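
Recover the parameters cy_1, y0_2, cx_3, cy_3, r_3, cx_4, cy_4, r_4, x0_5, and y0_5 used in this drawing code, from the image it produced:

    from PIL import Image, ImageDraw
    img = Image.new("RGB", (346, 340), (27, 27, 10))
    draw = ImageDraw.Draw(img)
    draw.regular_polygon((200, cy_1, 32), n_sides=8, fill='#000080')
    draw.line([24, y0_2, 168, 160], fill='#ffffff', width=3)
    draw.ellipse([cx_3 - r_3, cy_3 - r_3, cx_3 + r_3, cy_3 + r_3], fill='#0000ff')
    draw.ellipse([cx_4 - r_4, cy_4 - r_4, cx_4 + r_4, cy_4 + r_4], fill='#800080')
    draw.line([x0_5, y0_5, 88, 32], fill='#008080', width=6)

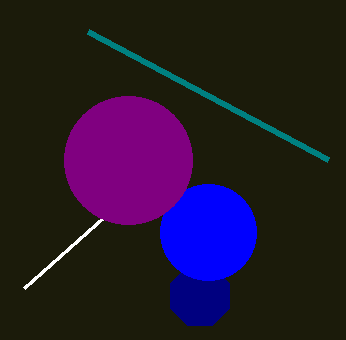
cy_1 = 296
y0_2 = 288
cx_3 = 208
cy_3 = 232
r_3 = 48
cx_4 = 128
cy_4 = 160
r_4 = 64
x0_5 = 328
y0_5 = 160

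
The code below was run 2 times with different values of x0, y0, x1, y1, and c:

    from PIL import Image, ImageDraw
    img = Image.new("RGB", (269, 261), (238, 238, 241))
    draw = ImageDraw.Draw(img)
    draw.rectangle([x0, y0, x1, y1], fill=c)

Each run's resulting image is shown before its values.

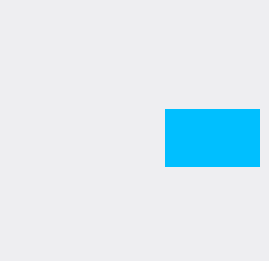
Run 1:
x0 = 165, y0 = 109, x1 = 259, y1 = 166, c = 'deepskyblue'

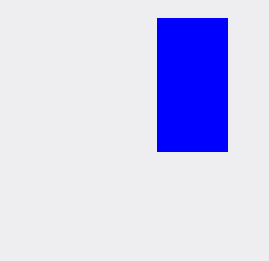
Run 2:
x0 = 157
y0 = 18
x1 = 227
y1 = 151
c = 'blue'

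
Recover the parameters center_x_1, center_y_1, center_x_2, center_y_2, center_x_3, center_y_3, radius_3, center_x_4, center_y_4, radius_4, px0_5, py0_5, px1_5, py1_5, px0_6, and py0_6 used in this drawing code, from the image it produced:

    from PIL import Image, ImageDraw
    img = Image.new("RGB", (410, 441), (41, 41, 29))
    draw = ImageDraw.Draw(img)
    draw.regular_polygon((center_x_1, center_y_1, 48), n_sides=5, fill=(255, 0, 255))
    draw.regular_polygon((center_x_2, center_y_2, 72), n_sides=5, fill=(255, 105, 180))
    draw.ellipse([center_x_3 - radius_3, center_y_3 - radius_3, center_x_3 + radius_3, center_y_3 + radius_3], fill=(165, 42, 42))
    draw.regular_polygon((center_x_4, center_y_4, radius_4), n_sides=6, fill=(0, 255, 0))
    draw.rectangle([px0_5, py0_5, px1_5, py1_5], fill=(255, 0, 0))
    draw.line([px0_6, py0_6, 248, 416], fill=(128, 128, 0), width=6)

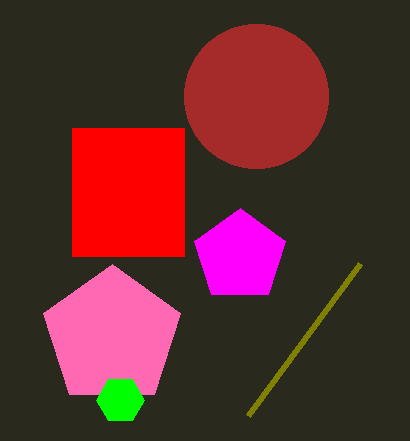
center_x_1 = 240; center_y_1 = 256; center_x_2 = 112; center_y_2 = 336; center_x_3 = 256; center_y_3 = 96; radius_3 = 72; center_x_4 = 120; center_y_4 = 400; radius_4 = 24; px0_5 = 72; py0_5 = 128; px1_5 = 184; py1_5 = 256; px0_6 = 360; py0_6 = 264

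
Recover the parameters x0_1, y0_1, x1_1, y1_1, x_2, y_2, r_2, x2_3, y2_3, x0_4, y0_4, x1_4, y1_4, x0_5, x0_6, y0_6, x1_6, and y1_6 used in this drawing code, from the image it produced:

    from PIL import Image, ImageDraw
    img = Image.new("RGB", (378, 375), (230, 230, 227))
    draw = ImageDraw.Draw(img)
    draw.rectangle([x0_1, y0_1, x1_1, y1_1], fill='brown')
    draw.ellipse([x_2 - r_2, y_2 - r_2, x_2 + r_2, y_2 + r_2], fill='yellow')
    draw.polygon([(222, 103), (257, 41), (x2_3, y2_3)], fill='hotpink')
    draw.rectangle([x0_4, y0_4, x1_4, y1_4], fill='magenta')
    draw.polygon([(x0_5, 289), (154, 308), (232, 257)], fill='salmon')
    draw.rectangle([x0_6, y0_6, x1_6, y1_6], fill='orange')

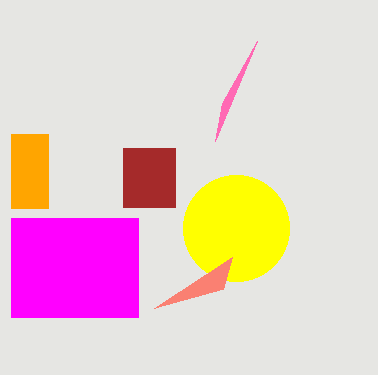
x0_1 = 123
y0_1 = 148
x1_1 = 175
y1_1 = 207
x_2 = 236
y_2 = 228
r_2 = 53
x2_3 = 215
y2_3 = 141
x0_4 = 11
y0_4 = 218
x1_4 = 138
y1_4 = 317
x0_5 = 223
x0_6 = 11
y0_6 = 134
x1_6 = 48
y1_6 = 208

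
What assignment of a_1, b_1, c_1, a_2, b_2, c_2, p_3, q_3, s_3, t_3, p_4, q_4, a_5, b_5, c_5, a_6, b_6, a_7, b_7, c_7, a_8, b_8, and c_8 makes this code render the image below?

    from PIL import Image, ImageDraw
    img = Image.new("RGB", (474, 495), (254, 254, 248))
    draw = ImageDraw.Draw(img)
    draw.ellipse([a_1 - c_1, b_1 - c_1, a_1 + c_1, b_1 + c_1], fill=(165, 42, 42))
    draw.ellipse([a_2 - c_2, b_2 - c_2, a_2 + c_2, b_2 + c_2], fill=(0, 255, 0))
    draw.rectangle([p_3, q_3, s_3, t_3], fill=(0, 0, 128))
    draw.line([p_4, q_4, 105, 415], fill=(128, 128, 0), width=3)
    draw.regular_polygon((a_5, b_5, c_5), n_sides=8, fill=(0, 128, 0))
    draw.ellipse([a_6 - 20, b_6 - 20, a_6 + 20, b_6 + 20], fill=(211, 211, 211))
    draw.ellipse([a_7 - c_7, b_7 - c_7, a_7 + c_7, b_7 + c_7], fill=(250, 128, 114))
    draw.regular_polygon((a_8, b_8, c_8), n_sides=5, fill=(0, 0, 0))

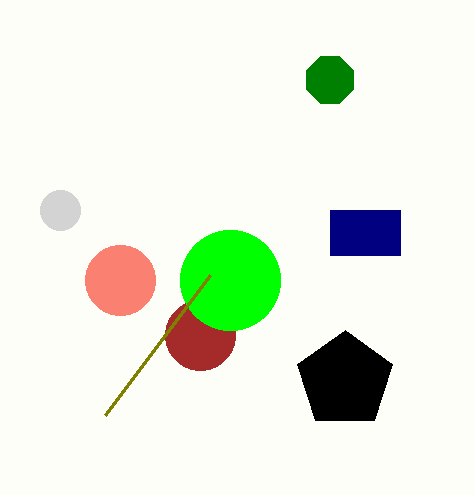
a_1 = 200, b_1 = 335, c_1 = 35, a_2 = 230, b_2 = 280, c_2 = 50, p_3 = 330, q_3 = 210, s_3 = 400, t_3 = 255, p_4 = 210, q_4 = 275, a_5 = 330, b_5 = 80, c_5 = 25, a_6 = 60, b_6 = 210, a_7 = 120, b_7 = 280, c_7 = 35, a_8 = 345, b_8 = 380, c_8 = 50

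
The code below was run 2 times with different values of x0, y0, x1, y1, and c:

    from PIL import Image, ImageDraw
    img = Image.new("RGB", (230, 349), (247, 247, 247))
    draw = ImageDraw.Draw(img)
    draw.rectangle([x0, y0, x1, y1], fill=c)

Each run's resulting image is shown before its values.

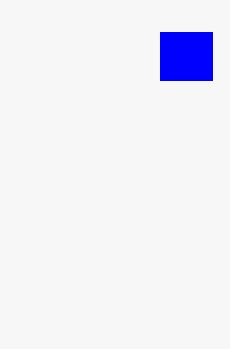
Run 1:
x0 = 160
y0 = 32
x1 = 212
y1 = 80
c = 'blue'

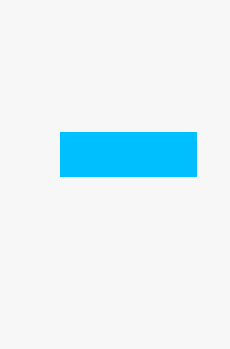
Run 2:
x0 = 60, y0 = 132, x1 = 196, y1 = 176, c = 'deepskyblue'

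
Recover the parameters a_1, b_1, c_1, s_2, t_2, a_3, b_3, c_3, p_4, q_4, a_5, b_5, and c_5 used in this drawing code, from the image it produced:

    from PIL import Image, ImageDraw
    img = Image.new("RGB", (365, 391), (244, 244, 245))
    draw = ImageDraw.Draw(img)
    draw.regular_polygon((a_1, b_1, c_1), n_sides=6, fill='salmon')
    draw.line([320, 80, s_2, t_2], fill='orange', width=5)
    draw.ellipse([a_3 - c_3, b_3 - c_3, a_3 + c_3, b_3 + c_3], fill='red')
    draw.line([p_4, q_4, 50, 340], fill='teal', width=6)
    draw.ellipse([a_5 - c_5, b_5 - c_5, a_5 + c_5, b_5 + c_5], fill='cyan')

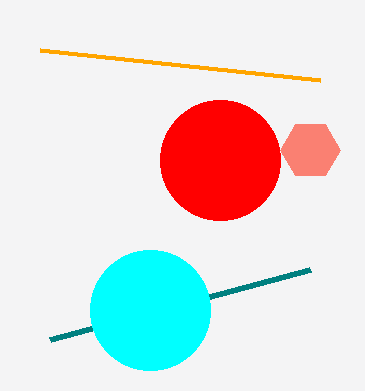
a_1 = 310, b_1 = 150, c_1 = 30, s_2 = 40, t_2 = 50, a_3 = 220, b_3 = 160, c_3 = 60, p_4 = 310, q_4 = 270, a_5 = 150, b_5 = 310, c_5 = 60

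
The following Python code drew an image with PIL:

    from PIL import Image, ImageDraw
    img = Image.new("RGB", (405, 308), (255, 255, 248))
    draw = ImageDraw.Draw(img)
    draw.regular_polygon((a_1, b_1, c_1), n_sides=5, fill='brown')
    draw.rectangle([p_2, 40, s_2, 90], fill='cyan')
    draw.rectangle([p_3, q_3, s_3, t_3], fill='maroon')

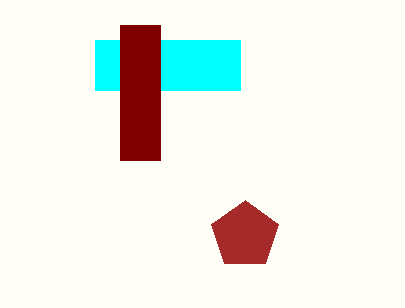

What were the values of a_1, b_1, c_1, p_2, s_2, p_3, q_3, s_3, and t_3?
a_1 = 245, b_1 = 235, c_1 = 35, p_2 = 95, s_2 = 240, p_3 = 120, q_3 = 25, s_3 = 160, t_3 = 160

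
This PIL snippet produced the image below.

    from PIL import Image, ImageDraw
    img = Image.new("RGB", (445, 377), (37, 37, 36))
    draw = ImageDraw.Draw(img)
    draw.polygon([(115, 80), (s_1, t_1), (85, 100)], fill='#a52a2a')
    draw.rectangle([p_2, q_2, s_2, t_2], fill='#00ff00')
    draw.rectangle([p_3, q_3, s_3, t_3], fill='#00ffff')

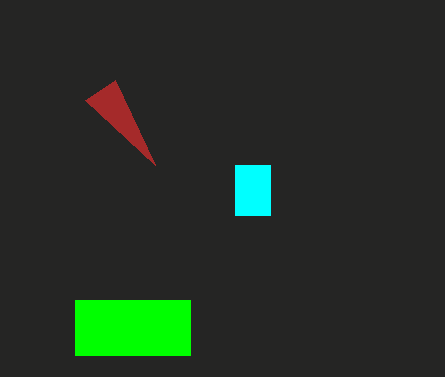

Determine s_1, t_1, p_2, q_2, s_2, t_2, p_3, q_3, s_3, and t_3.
s_1 = 155, t_1 = 165, p_2 = 75, q_2 = 300, s_2 = 190, t_2 = 355, p_3 = 235, q_3 = 165, s_3 = 270, t_3 = 215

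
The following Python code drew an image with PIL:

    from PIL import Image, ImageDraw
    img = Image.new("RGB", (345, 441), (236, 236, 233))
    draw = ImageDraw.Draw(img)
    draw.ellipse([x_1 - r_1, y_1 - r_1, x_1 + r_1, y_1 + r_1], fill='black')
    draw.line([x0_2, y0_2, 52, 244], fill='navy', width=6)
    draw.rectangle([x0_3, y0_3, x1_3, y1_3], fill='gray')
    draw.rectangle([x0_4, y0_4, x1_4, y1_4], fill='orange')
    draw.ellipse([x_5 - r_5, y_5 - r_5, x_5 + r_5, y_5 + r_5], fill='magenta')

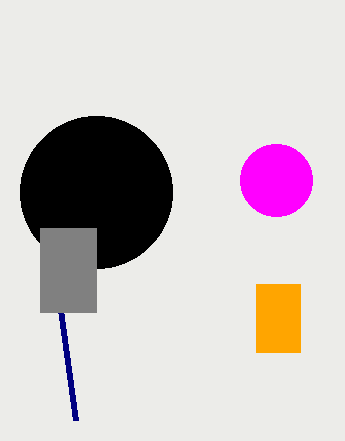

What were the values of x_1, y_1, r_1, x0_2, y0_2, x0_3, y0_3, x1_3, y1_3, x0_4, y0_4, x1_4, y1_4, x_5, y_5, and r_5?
x_1 = 96, y_1 = 192, r_1 = 76, x0_2 = 76, y0_2 = 420, x0_3 = 40, y0_3 = 228, x1_3 = 96, y1_3 = 312, x0_4 = 256, y0_4 = 284, x1_4 = 300, y1_4 = 352, x_5 = 276, y_5 = 180, r_5 = 36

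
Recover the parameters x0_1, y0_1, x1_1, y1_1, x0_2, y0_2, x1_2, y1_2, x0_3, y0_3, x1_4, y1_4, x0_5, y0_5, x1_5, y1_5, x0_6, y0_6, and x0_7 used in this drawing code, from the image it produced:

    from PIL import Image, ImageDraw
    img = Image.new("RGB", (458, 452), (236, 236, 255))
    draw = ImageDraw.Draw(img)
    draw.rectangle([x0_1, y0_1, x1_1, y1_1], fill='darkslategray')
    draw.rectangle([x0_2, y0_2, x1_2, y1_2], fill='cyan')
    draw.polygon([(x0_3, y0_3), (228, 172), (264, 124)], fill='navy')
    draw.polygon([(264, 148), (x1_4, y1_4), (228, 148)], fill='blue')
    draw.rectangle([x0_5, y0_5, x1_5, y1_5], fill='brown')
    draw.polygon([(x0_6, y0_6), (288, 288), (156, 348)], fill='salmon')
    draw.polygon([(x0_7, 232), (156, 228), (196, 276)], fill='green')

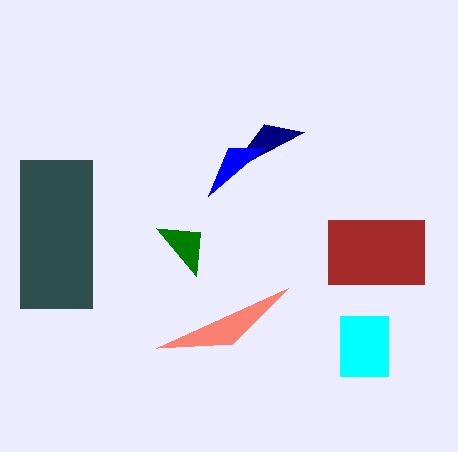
x0_1 = 20, y0_1 = 160, x1_1 = 92, y1_1 = 308, x0_2 = 340, y0_2 = 316, x1_2 = 388, y1_2 = 376, x0_3 = 304, y0_3 = 132, x1_4 = 208, y1_4 = 196, x0_5 = 328, y0_5 = 220, x1_5 = 424, y1_5 = 284, x0_6 = 232, y0_6 = 344, x0_7 = 200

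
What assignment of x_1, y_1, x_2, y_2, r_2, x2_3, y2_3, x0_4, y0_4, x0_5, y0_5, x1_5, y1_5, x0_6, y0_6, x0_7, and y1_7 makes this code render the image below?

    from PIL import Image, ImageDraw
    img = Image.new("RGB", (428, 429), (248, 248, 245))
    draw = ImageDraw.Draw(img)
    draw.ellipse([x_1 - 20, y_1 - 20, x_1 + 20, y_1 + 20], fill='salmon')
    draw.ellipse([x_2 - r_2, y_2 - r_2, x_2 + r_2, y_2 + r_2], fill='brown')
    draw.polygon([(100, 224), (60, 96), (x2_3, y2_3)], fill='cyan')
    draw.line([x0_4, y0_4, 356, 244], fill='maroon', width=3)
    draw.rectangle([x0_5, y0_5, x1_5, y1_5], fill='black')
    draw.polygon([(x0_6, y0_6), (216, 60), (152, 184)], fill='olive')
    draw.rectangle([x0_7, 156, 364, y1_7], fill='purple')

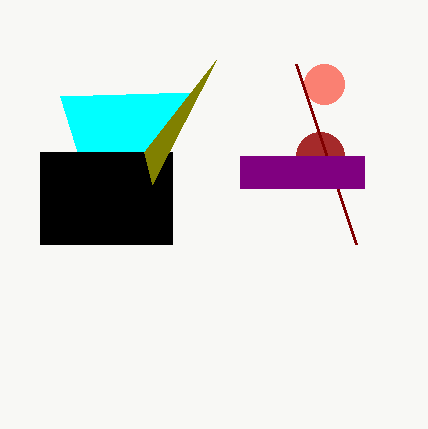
x_1 = 324
y_1 = 84
x_2 = 320
y_2 = 156
r_2 = 24
x2_3 = 192
y2_3 = 92
x0_4 = 296
y0_4 = 64
x0_5 = 40
y0_5 = 152
x1_5 = 172
y1_5 = 244
x0_6 = 144
y0_6 = 152
x0_7 = 240
y1_7 = 188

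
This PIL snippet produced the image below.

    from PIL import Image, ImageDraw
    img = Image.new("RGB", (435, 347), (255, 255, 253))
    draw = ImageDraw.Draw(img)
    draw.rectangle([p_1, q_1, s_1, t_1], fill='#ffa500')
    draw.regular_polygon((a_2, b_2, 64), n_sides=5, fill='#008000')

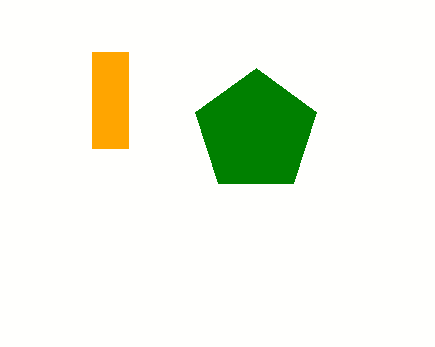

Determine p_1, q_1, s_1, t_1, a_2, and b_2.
p_1 = 92; q_1 = 52; s_1 = 128; t_1 = 148; a_2 = 256; b_2 = 132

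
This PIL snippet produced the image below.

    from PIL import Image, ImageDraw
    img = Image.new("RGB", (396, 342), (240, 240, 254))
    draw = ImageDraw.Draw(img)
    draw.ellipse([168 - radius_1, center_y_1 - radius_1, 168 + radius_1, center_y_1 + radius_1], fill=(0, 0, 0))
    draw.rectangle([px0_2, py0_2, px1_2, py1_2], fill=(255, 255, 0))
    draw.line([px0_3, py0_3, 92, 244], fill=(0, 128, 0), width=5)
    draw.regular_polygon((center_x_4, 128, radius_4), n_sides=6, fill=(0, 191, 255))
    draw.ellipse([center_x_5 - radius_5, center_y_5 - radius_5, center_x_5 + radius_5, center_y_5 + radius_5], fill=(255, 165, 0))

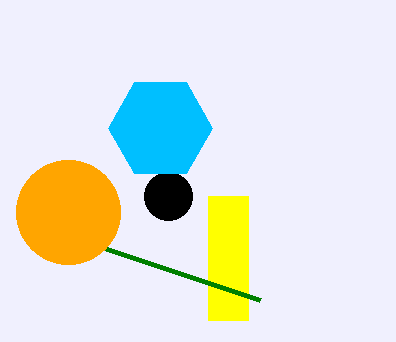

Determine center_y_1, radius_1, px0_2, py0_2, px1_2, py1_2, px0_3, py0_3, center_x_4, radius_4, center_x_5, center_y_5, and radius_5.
center_y_1 = 196
radius_1 = 24
px0_2 = 208
py0_2 = 196
px1_2 = 248
py1_2 = 320
px0_3 = 260
py0_3 = 300
center_x_4 = 160
radius_4 = 52
center_x_5 = 68
center_y_5 = 212
radius_5 = 52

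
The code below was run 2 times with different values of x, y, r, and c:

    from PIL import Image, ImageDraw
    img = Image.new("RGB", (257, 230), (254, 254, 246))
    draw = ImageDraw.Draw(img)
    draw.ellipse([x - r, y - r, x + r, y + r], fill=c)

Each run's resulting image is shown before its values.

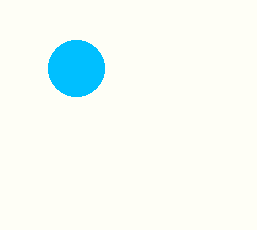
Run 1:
x = 76; y = 68; r = 28; c = 'deepskyblue'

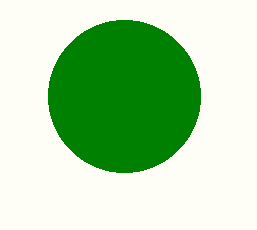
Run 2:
x = 124, y = 96, r = 76, c = 'green'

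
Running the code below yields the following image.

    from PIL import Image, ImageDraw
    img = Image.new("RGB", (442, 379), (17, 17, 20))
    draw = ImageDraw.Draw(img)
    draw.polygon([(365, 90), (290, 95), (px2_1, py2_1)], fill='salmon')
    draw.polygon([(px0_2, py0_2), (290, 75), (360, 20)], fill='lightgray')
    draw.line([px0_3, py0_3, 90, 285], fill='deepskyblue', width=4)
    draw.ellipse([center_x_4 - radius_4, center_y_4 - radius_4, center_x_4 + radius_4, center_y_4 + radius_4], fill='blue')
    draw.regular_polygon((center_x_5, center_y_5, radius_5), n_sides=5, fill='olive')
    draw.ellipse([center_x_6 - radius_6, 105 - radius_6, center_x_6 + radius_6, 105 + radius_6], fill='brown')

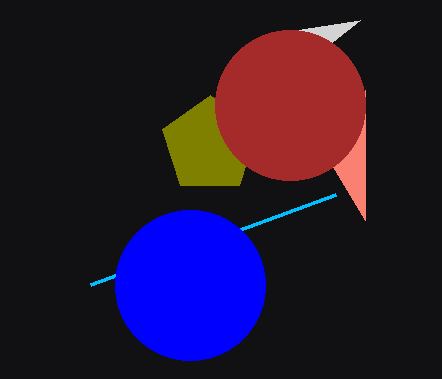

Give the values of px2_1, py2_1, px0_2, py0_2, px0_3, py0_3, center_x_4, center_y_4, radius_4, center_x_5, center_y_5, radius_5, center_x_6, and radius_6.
px2_1 = 365
py2_1 = 220
px0_2 = 295
py0_2 = 30
px0_3 = 335
py0_3 = 195
center_x_4 = 190
center_y_4 = 285
radius_4 = 75
center_x_5 = 210
center_y_5 = 145
radius_5 = 50
center_x_6 = 290
radius_6 = 75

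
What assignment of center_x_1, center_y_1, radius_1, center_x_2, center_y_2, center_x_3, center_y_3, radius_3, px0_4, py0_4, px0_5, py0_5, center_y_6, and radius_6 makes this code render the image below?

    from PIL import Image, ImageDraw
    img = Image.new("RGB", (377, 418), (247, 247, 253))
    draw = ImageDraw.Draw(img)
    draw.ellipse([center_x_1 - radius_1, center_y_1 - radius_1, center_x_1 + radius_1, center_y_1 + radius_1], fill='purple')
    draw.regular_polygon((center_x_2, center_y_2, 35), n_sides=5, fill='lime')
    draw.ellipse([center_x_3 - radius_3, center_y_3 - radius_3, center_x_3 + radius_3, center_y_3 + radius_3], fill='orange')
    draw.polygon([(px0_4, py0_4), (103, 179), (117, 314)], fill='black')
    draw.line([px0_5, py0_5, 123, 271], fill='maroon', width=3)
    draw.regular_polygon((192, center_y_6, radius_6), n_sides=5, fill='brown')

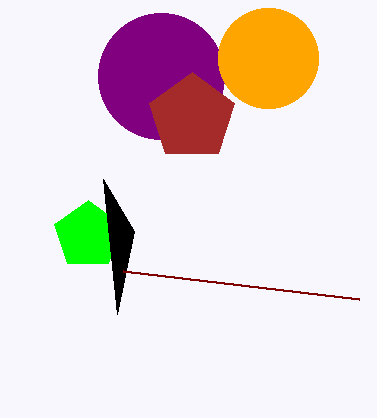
center_x_1 = 161
center_y_1 = 76
radius_1 = 63
center_x_2 = 88
center_y_2 = 235
center_x_3 = 268
center_y_3 = 58
radius_3 = 50
px0_4 = 134
py0_4 = 231
px0_5 = 359
py0_5 = 299
center_y_6 = 117
radius_6 = 45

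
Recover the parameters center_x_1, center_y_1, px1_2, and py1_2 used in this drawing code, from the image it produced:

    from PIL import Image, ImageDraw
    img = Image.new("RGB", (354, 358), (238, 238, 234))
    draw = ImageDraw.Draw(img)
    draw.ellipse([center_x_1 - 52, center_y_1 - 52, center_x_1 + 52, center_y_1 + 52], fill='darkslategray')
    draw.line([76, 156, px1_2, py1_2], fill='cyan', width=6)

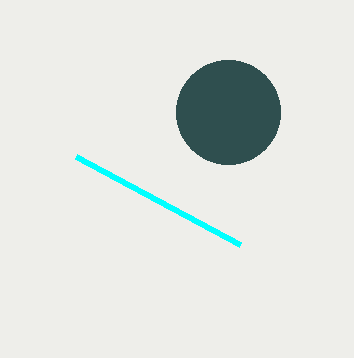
center_x_1 = 228, center_y_1 = 112, px1_2 = 240, py1_2 = 244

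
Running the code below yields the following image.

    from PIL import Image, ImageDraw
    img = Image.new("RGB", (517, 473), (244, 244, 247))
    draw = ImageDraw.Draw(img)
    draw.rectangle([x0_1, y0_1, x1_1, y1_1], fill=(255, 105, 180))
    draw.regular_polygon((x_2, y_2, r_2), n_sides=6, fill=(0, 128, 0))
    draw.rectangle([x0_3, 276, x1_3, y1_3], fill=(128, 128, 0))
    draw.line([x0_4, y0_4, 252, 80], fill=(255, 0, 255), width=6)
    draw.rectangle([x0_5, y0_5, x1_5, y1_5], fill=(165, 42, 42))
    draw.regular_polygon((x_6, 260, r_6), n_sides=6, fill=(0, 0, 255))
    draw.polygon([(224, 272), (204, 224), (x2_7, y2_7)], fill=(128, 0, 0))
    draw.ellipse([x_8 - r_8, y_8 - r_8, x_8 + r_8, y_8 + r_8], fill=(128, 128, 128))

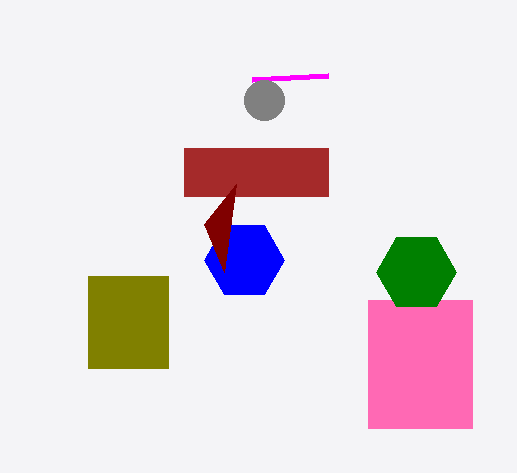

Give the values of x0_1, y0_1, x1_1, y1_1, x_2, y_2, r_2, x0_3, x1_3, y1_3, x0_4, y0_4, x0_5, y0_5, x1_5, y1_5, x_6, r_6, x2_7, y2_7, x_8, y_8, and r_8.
x0_1 = 368
y0_1 = 300
x1_1 = 472
y1_1 = 428
x_2 = 416
y_2 = 272
r_2 = 40
x0_3 = 88
x1_3 = 168
y1_3 = 368
x0_4 = 328
y0_4 = 76
x0_5 = 184
y0_5 = 148
x1_5 = 328
y1_5 = 196
x_6 = 244
r_6 = 40
x2_7 = 236
y2_7 = 184
x_8 = 264
y_8 = 100
r_8 = 20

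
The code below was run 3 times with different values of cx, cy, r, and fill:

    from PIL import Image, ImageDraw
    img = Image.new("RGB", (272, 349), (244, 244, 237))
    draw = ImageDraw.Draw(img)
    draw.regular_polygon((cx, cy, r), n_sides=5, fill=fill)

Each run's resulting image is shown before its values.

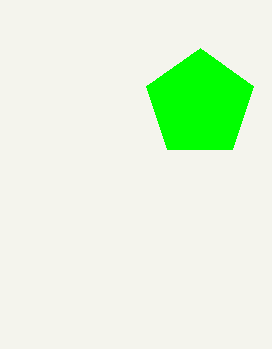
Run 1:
cx = 200, cy = 104, r = 56, fill = 'lime'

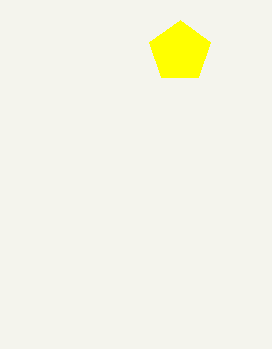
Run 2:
cx = 180
cy = 52
r = 32
fill = 'yellow'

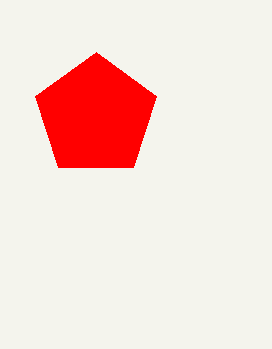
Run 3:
cx = 96, cy = 116, r = 64, fill = 'red'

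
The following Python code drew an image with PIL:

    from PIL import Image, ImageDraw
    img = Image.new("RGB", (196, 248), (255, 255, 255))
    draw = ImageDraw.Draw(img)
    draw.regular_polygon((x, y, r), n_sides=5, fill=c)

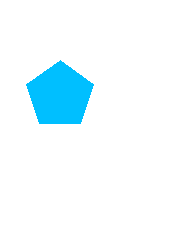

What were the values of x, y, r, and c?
x = 60, y = 95, r = 35, c = 'deepskyblue'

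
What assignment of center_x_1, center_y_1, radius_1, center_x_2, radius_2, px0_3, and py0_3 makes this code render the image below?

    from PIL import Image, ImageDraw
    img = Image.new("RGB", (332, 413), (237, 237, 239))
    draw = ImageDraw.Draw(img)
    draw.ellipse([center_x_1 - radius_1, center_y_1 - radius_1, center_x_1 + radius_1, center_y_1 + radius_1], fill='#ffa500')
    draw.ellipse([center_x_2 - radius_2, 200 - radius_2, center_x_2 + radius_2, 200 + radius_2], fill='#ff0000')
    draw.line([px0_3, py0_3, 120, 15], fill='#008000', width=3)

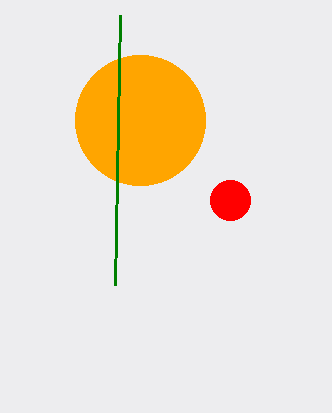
center_x_1 = 140
center_y_1 = 120
radius_1 = 65
center_x_2 = 230
radius_2 = 20
px0_3 = 115
py0_3 = 285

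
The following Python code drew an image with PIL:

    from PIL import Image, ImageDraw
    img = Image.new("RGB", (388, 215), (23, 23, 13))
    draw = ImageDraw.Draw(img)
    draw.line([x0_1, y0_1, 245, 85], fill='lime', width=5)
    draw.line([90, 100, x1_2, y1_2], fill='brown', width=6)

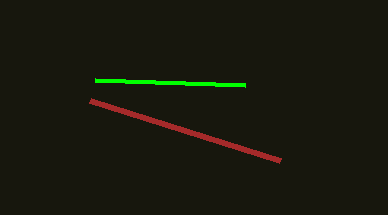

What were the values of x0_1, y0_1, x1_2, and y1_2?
x0_1 = 95
y0_1 = 80
x1_2 = 280
y1_2 = 160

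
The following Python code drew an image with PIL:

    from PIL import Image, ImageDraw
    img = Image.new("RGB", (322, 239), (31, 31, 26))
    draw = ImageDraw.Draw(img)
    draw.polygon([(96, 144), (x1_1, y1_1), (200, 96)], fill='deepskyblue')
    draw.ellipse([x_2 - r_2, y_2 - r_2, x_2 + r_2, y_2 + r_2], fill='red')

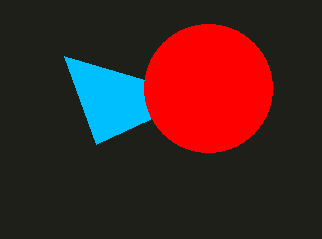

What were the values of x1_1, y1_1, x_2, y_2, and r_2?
x1_1 = 64; y1_1 = 56; x_2 = 208; y_2 = 88; r_2 = 64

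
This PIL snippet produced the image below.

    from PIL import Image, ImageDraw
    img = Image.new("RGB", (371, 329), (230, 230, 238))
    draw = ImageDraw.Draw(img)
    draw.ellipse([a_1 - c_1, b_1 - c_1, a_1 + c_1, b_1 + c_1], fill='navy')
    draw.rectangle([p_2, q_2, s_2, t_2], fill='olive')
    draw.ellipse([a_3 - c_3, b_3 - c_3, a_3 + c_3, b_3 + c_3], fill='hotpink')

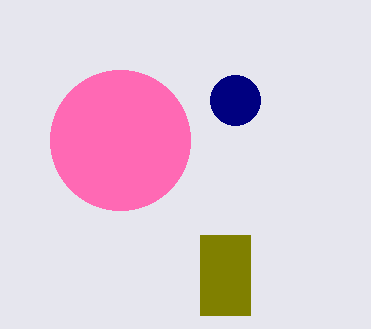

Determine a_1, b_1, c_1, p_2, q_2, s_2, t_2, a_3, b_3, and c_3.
a_1 = 235; b_1 = 100; c_1 = 25; p_2 = 200; q_2 = 235; s_2 = 250; t_2 = 315; a_3 = 120; b_3 = 140; c_3 = 70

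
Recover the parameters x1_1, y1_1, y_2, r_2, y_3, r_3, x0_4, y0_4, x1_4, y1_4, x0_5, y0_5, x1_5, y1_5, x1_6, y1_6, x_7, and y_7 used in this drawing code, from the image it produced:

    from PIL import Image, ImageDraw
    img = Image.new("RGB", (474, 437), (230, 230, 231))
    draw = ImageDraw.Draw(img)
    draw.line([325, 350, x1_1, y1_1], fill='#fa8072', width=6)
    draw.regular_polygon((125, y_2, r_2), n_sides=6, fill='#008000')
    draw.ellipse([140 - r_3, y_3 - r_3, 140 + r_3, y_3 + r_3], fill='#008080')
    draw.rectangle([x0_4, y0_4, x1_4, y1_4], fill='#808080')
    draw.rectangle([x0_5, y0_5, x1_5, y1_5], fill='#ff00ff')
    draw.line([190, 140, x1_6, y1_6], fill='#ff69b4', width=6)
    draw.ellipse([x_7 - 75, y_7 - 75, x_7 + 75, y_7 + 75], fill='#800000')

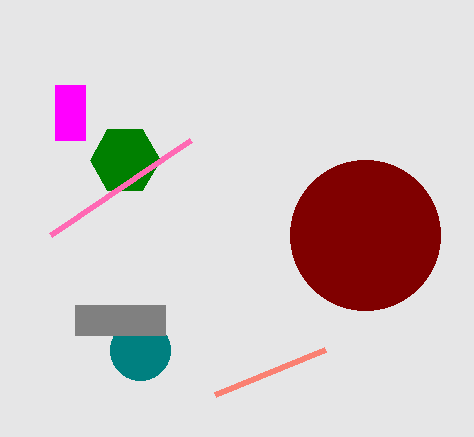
x1_1 = 215, y1_1 = 395, y_2 = 160, r_2 = 35, y_3 = 350, r_3 = 30, x0_4 = 75, y0_4 = 305, x1_4 = 165, y1_4 = 335, x0_5 = 55, y0_5 = 85, x1_5 = 85, y1_5 = 140, x1_6 = 50, y1_6 = 235, x_7 = 365, y_7 = 235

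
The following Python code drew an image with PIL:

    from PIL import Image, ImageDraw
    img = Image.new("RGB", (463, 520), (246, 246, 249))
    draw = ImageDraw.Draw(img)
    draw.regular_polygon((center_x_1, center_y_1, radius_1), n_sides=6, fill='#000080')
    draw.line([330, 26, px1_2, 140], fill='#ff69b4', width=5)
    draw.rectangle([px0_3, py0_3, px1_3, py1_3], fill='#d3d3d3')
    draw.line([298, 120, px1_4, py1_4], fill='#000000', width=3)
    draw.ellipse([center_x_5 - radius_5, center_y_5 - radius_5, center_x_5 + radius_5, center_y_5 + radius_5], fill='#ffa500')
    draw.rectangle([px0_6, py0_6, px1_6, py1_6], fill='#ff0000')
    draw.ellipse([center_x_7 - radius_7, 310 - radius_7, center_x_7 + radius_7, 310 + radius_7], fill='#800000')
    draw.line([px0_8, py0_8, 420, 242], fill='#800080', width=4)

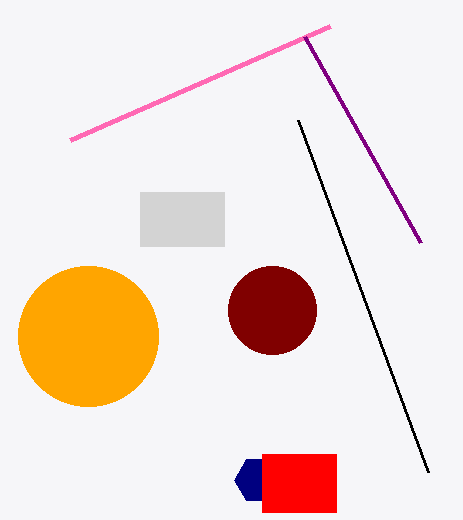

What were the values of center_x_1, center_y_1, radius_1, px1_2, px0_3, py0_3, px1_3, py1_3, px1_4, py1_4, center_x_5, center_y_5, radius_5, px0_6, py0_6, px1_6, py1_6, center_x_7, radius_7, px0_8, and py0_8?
center_x_1 = 258, center_y_1 = 480, radius_1 = 24, px1_2 = 70, px0_3 = 140, py0_3 = 192, px1_3 = 224, py1_3 = 246, px1_4 = 428, py1_4 = 472, center_x_5 = 88, center_y_5 = 336, radius_5 = 70, px0_6 = 262, py0_6 = 454, px1_6 = 336, py1_6 = 512, center_x_7 = 272, radius_7 = 44, px0_8 = 304, py0_8 = 36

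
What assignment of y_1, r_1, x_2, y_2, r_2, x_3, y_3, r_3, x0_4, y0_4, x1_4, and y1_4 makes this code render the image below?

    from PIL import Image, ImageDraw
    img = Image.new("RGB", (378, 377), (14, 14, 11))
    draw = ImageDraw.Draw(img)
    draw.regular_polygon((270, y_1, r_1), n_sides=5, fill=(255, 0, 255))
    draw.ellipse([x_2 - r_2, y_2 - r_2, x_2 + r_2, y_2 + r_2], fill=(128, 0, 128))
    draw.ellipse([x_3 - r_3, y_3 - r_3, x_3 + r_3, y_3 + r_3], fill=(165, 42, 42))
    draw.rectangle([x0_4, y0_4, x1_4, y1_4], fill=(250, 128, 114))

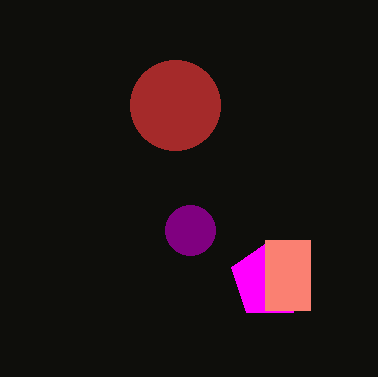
y_1 = 280, r_1 = 40, x_2 = 190, y_2 = 230, r_2 = 25, x_3 = 175, y_3 = 105, r_3 = 45, x0_4 = 265, y0_4 = 240, x1_4 = 310, y1_4 = 310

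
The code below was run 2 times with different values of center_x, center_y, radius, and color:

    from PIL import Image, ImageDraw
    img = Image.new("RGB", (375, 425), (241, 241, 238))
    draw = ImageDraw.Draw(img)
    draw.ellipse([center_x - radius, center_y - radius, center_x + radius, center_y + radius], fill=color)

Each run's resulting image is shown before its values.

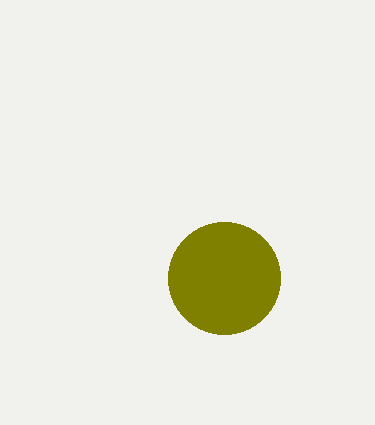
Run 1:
center_x = 224, center_y = 278, radius = 56, color = 'olive'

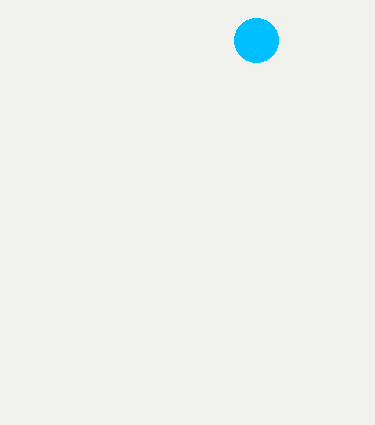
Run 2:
center_x = 256; center_y = 40; radius = 22; color = 'deepskyblue'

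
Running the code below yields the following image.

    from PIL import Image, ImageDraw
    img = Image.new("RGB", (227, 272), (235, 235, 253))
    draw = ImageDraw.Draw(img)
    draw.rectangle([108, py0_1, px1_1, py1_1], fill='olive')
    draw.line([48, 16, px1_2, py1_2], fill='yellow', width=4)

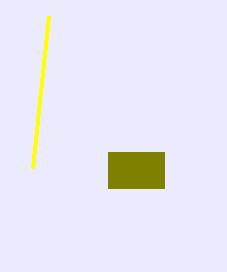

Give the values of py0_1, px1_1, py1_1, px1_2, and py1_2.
py0_1 = 152, px1_1 = 164, py1_1 = 188, px1_2 = 32, py1_2 = 168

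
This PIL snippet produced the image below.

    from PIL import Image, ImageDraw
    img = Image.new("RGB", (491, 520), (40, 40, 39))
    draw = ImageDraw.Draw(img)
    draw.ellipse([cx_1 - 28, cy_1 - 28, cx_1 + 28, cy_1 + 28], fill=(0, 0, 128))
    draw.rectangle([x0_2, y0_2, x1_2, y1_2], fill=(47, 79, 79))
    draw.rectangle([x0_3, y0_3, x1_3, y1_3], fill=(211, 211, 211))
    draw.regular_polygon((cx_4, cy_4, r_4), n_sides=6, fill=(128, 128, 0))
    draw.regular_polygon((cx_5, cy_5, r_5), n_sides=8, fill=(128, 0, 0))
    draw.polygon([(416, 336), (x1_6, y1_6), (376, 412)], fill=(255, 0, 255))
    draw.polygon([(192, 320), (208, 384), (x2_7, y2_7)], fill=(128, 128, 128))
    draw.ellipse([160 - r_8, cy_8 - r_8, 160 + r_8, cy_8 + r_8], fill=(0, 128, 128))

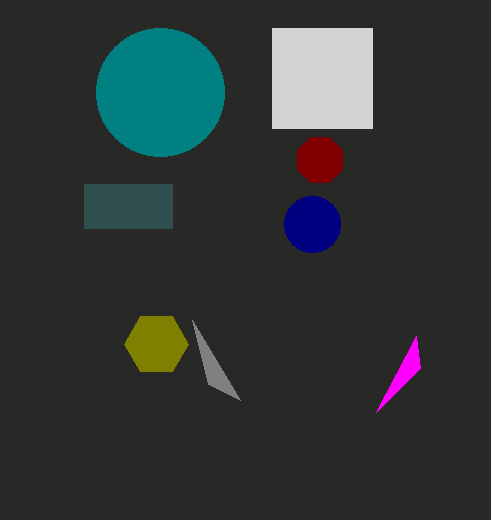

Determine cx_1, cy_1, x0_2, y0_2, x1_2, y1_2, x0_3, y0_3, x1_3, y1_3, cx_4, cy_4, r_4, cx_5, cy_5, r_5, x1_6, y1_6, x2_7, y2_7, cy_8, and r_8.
cx_1 = 312, cy_1 = 224, x0_2 = 84, y0_2 = 184, x1_2 = 172, y1_2 = 228, x0_3 = 272, y0_3 = 28, x1_3 = 372, y1_3 = 128, cx_4 = 156, cy_4 = 344, r_4 = 32, cx_5 = 320, cy_5 = 160, r_5 = 24, x1_6 = 420, y1_6 = 368, x2_7 = 240, y2_7 = 400, cy_8 = 92, r_8 = 64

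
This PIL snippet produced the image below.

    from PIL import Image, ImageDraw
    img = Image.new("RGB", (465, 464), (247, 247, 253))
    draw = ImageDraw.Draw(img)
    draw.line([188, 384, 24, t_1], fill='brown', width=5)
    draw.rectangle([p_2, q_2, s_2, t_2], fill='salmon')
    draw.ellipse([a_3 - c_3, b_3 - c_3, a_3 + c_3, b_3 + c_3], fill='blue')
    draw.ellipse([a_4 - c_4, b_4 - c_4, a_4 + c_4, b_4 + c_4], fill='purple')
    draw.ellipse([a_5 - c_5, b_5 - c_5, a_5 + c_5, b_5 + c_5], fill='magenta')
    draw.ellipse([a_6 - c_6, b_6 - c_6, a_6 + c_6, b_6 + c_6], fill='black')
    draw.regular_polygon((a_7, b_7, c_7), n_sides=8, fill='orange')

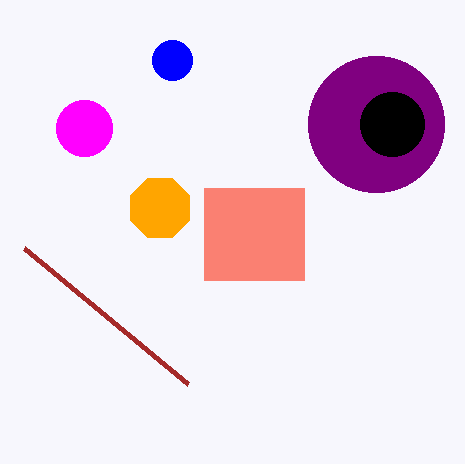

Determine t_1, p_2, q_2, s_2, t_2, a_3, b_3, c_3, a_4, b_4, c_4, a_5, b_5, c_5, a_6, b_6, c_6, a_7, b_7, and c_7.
t_1 = 248
p_2 = 204
q_2 = 188
s_2 = 304
t_2 = 280
a_3 = 172
b_3 = 60
c_3 = 20
a_4 = 376
b_4 = 124
c_4 = 68
a_5 = 84
b_5 = 128
c_5 = 28
a_6 = 392
b_6 = 124
c_6 = 32
a_7 = 160
b_7 = 208
c_7 = 32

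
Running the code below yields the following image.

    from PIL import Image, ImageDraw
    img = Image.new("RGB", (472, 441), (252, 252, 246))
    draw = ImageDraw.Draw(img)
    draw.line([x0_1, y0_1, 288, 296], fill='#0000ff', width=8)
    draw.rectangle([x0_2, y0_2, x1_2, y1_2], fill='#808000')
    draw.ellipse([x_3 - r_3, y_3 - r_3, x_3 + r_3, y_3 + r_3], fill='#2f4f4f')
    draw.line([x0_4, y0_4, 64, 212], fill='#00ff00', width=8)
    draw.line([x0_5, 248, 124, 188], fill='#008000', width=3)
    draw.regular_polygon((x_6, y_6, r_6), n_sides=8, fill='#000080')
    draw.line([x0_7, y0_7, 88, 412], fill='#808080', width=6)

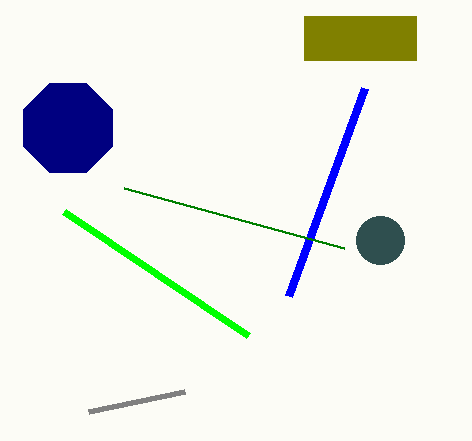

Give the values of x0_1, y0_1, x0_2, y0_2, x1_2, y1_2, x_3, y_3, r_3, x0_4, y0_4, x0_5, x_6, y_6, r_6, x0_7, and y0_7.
x0_1 = 364; y0_1 = 88; x0_2 = 304; y0_2 = 16; x1_2 = 416; y1_2 = 60; x_3 = 380; y_3 = 240; r_3 = 24; x0_4 = 248; y0_4 = 336; x0_5 = 344; x_6 = 68; y_6 = 128; r_6 = 48; x0_7 = 184; y0_7 = 392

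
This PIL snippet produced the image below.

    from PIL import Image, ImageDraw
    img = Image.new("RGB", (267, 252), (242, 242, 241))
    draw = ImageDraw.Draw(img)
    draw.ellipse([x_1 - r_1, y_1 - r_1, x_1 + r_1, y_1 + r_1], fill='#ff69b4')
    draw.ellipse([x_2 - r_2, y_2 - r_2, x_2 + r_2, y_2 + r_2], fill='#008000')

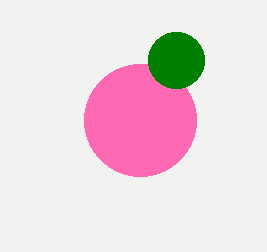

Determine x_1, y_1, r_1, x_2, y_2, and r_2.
x_1 = 140; y_1 = 120; r_1 = 56; x_2 = 176; y_2 = 60; r_2 = 28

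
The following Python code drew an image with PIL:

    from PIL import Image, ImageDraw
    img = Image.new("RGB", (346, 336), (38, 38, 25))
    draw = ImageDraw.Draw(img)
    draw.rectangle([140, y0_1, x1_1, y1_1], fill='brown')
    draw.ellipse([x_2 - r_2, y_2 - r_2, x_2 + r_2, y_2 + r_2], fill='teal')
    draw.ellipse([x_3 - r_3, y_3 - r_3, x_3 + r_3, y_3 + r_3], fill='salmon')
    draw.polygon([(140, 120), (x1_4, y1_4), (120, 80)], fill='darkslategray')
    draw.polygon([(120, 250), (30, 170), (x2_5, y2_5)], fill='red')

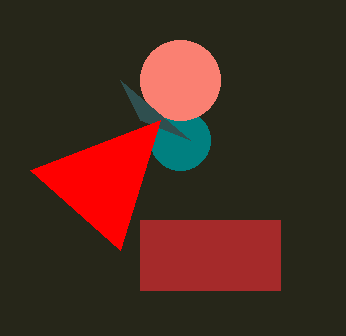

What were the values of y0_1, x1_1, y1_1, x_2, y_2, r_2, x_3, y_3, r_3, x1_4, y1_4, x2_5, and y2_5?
y0_1 = 220, x1_1 = 280, y1_1 = 290, x_2 = 180, y_2 = 140, r_2 = 30, x_3 = 180, y_3 = 80, r_3 = 40, x1_4 = 190, y1_4 = 140, x2_5 = 160, y2_5 = 120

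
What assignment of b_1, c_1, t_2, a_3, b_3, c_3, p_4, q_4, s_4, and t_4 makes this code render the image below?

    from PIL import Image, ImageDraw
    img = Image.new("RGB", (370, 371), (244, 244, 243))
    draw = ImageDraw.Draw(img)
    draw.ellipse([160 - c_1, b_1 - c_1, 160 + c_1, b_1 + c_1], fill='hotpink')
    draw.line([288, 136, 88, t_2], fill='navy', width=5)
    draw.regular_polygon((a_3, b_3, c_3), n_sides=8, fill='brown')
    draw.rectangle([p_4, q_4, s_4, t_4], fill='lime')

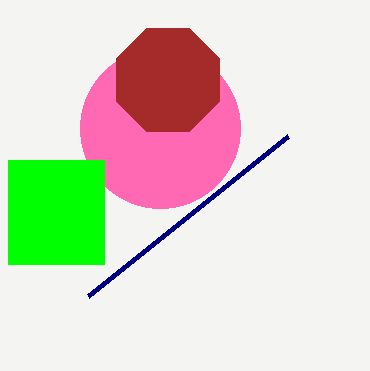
b_1 = 128
c_1 = 80
t_2 = 296
a_3 = 168
b_3 = 80
c_3 = 56
p_4 = 8
q_4 = 160
s_4 = 104
t_4 = 264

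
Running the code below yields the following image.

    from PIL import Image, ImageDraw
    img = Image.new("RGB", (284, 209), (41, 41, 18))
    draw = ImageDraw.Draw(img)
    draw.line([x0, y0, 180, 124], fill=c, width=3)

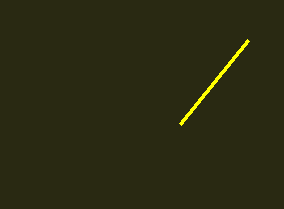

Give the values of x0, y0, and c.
x0 = 248, y0 = 40, c = 'yellow'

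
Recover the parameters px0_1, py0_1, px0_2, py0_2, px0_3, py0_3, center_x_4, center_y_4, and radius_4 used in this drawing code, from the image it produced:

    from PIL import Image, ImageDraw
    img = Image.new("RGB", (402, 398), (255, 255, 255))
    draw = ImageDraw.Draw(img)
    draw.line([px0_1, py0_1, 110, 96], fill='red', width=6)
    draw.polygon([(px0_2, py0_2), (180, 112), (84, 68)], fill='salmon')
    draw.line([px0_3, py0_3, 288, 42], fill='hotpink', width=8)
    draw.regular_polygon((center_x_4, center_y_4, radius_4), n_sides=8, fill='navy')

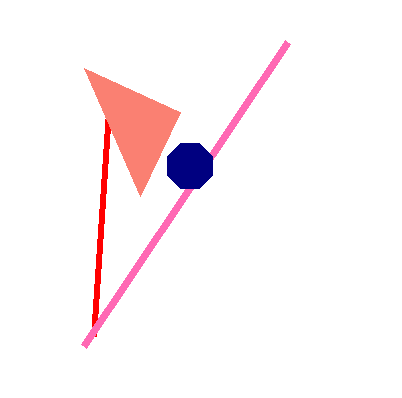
px0_1 = 94; py0_1 = 336; px0_2 = 140; py0_2 = 196; px0_3 = 84; py0_3 = 346; center_x_4 = 190; center_y_4 = 166; radius_4 = 24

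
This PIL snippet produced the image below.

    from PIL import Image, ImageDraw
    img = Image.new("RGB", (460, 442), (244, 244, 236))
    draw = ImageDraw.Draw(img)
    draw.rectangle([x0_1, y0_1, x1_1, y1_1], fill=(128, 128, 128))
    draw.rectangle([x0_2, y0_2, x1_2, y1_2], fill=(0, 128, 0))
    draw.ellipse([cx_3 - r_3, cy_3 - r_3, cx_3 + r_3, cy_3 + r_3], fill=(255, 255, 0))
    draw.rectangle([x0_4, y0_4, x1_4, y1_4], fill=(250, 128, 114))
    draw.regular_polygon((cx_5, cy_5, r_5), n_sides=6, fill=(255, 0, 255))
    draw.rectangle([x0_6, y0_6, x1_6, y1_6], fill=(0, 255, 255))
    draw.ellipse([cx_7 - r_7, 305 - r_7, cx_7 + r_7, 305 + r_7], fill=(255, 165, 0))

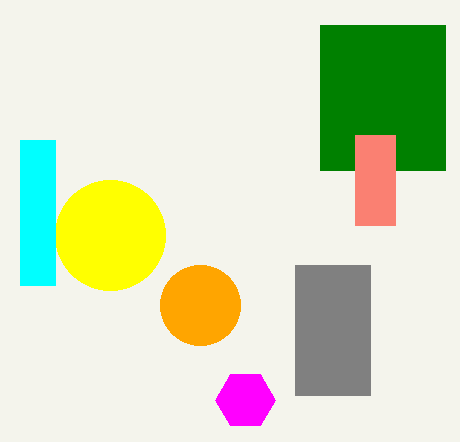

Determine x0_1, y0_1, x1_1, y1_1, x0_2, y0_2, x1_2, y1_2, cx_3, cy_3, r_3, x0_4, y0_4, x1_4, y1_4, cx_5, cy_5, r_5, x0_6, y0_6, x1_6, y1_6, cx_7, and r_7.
x0_1 = 295; y0_1 = 265; x1_1 = 370; y1_1 = 395; x0_2 = 320; y0_2 = 25; x1_2 = 445; y1_2 = 170; cx_3 = 110; cy_3 = 235; r_3 = 55; x0_4 = 355; y0_4 = 135; x1_4 = 395; y1_4 = 225; cx_5 = 245; cy_5 = 400; r_5 = 30; x0_6 = 20; y0_6 = 140; x1_6 = 55; y1_6 = 285; cx_7 = 200; r_7 = 40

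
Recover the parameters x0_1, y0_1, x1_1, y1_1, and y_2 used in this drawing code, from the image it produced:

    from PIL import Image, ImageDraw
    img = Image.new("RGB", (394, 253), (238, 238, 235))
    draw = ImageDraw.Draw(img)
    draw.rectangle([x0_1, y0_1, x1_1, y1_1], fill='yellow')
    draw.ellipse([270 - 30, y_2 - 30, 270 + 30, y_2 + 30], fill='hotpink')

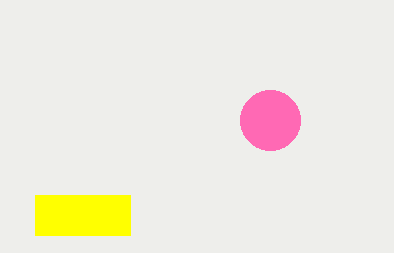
x0_1 = 35
y0_1 = 195
x1_1 = 130
y1_1 = 235
y_2 = 120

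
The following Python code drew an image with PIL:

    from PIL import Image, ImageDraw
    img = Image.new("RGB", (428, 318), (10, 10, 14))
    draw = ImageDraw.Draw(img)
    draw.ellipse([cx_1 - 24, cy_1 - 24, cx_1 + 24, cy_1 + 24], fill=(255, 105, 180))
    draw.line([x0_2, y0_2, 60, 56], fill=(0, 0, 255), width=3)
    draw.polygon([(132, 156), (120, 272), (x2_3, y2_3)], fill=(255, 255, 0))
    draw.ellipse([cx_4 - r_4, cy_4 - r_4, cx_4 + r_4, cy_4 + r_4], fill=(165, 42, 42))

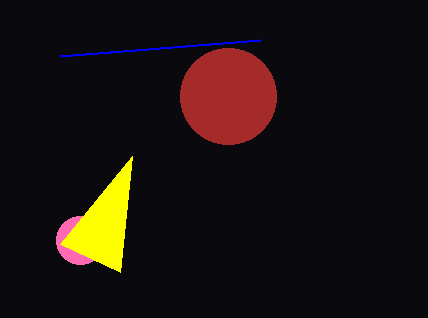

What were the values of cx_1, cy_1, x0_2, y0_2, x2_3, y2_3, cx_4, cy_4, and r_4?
cx_1 = 80
cy_1 = 240
x0_2 = 260
y0_2 = 40
x2_3 = 60
y2_3 = 244
cx_4 = 228
cy_4 = 96
r_4 = 48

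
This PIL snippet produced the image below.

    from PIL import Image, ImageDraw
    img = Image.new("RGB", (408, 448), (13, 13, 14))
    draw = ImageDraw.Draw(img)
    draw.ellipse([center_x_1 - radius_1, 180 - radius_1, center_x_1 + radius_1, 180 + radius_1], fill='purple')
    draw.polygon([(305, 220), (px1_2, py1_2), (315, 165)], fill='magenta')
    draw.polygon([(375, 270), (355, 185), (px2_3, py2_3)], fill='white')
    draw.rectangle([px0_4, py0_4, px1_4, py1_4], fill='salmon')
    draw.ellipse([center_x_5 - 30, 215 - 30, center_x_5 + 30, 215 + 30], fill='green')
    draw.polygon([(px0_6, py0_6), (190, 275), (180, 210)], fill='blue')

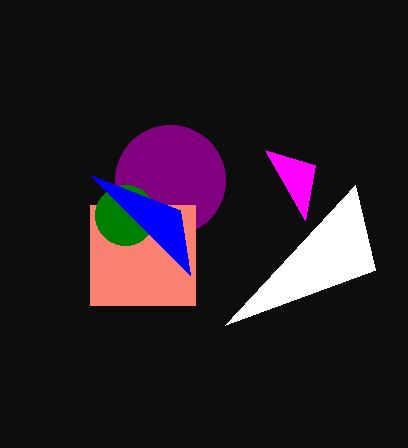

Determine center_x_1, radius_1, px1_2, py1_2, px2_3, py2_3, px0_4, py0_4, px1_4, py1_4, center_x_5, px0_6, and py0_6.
center_x_1 = 170, radius_1 = 55, px1_2 = 265, py1_2 = 150, px2_3 = 225, py2_3 = 325, px0_4 = 90, py0_4 = 205, px1_4 = 195, py1_4 = 305, center_x_5 = 125, px0_6 = 90, py0_6 = 175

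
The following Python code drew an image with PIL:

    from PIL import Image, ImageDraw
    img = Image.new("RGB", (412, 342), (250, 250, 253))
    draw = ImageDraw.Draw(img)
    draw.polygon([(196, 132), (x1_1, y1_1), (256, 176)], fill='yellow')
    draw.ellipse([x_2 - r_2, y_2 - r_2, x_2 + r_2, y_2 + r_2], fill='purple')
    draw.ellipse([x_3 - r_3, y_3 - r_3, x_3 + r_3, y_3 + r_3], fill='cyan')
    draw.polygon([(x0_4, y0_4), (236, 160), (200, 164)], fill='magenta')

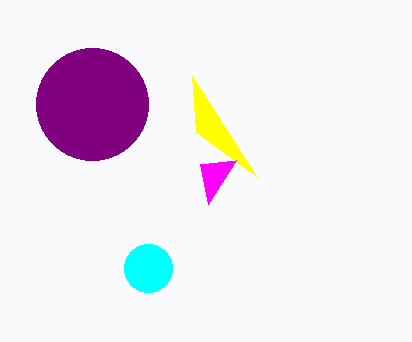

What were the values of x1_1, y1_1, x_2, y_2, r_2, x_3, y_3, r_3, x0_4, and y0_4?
x1_1 = 192
y1_1 = 76
x_2 = 92
y_2 = 104
r_2 = 56
x_3 = 148
y_3 = 268
r_3 = 24
x0_4 = 208
y0_4 = 204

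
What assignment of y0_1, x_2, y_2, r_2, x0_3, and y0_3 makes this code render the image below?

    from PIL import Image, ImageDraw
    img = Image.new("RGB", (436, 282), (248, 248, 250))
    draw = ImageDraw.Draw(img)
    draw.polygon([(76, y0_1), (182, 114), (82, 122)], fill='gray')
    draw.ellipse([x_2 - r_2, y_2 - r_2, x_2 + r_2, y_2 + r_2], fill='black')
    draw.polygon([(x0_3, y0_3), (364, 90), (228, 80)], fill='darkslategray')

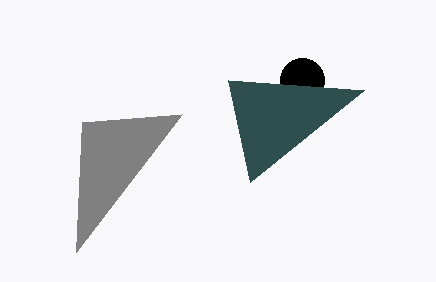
y0_1 = 252; x_2 = 302; y_2 = 80; r_2 = 22; x0_3 = 250; y0_3 = 182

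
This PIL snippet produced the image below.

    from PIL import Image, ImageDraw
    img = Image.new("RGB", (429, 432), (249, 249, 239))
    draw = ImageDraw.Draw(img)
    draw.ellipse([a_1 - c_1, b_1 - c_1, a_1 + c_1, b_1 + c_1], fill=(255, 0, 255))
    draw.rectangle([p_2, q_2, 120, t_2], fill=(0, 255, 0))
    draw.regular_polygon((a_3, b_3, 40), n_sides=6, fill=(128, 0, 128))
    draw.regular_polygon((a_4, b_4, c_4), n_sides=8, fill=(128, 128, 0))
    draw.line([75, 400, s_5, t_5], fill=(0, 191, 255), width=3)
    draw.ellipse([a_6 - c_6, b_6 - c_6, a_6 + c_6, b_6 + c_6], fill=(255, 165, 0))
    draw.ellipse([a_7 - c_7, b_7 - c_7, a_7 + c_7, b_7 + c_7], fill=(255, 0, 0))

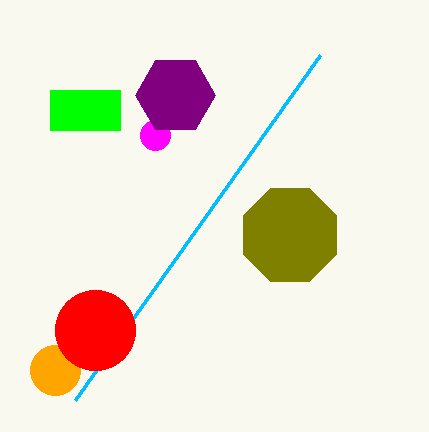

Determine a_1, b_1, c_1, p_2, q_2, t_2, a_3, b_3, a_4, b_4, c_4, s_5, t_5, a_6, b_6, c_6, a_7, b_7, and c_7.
a_1 = 155, b_1 = 135, c_1 = 15, p_2 = 50, q_2 = 90, t_2 = 130, a_3 = 175, b_3 = 95, a_4 = 290, b_4 = 235, c_4 = 50, s_5 = 320, t_5 = 55, a_6 = 55, b_6 = 370, c_6 = 25, a_7 = 95, b_7 = 330, c_7 = 40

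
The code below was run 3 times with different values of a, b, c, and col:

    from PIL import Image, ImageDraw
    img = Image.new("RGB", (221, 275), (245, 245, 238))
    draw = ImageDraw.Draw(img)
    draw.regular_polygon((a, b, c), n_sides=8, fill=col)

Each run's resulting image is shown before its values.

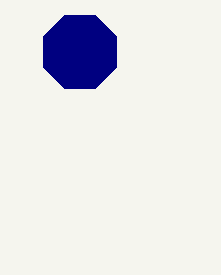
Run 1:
a = 80; b = 52; c = 40; col = 'navy'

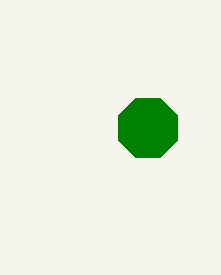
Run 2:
a = 148, b = 128, c = 32, col = 'green'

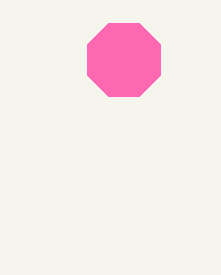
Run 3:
a = 124; b = 60; c = 40; col = 'hotpink'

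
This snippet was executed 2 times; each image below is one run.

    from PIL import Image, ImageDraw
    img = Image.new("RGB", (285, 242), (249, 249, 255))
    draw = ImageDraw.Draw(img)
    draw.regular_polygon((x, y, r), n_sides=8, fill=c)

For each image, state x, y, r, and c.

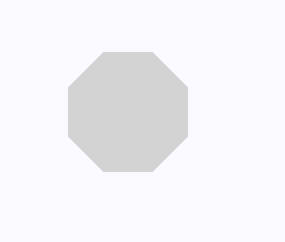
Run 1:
x = 128, y = 112, r = 64, c = 'lightgray'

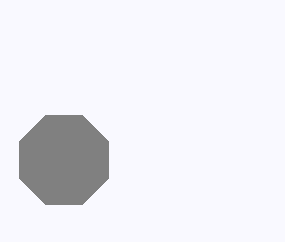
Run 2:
x = 64
y = 160
r = 48
c = 'gray'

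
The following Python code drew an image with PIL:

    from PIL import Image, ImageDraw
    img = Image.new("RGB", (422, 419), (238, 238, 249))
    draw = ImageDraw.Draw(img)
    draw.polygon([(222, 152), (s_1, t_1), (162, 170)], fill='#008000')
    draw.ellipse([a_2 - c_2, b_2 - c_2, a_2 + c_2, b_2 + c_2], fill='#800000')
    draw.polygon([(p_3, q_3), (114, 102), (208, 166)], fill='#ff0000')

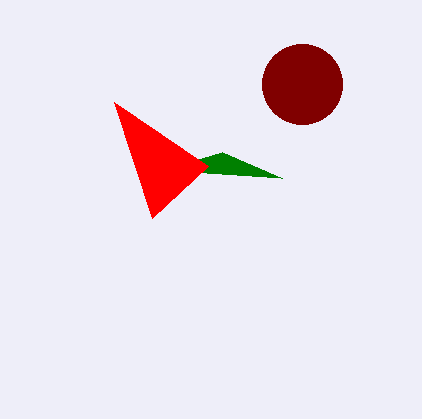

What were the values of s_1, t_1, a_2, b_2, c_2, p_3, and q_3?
s_1 = 282, t_1 = 178, a_2 = 302, b_2 = 84, c_2 = 40, p_3 = 152, q_3 = 218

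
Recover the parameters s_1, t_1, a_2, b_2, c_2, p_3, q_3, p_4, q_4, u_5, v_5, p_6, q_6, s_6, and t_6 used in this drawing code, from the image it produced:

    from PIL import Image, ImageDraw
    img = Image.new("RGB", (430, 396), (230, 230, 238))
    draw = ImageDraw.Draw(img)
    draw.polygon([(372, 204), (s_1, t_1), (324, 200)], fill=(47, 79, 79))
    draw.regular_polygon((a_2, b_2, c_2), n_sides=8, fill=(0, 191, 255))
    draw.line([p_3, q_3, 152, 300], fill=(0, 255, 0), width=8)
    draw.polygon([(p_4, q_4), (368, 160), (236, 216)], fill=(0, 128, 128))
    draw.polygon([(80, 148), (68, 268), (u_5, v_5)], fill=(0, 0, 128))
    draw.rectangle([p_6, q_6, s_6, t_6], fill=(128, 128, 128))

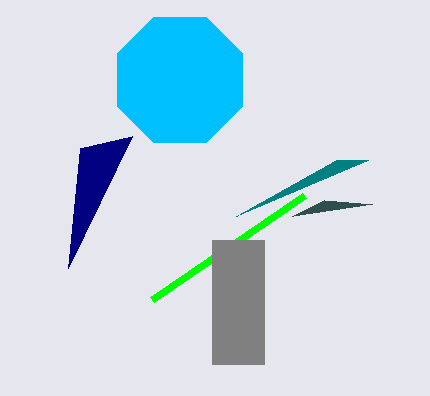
s_1 = 292
t_1 = 216
a_2 = 180
b_2 = 80
c_2 = 68
p_3 = 304
q_3 = 196
p_4 = 336
q_4 = 160
u_5 = 132
v_5 = 136
p_6 = 212
q_6 = 240
s_6 = 264
t_6 = 364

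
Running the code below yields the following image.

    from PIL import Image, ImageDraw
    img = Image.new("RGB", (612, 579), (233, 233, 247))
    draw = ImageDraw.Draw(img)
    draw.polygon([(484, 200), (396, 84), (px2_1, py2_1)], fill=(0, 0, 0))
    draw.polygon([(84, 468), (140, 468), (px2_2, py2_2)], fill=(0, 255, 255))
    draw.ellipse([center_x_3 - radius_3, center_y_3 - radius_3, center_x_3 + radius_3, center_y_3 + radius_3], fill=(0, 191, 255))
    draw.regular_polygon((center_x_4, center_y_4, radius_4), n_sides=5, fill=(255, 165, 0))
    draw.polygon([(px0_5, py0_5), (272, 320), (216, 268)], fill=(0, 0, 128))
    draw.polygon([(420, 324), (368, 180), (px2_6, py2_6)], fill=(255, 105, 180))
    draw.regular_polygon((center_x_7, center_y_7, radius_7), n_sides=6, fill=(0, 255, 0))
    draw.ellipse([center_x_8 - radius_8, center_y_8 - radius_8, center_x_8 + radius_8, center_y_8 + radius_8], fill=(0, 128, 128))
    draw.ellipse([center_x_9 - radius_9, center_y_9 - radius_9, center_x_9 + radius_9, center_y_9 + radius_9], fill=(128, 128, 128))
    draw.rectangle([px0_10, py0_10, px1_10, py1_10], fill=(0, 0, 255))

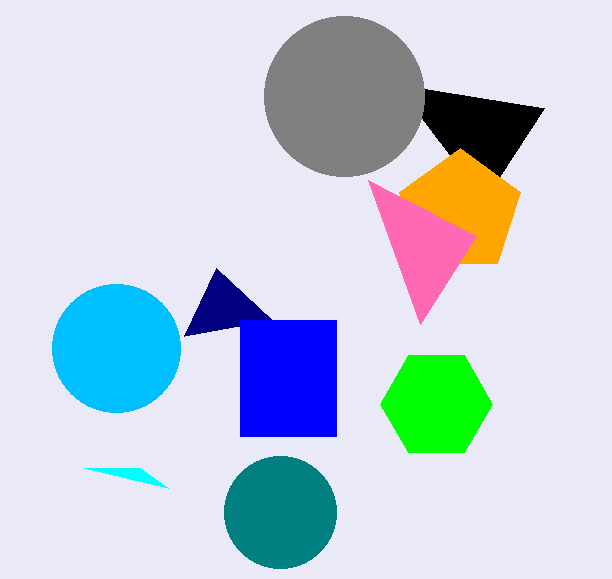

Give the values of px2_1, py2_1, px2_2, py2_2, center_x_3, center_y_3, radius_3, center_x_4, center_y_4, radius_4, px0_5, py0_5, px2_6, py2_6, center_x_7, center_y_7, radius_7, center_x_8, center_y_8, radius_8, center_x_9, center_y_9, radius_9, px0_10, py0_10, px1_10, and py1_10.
px2_1 = 544; py2_1 = 108; px2_2 = 168; py2_2 = 488; center_x_3 = 116; center_y_3 = 348; radius_3 = 64; center_x_4 = 460; center_y_4 = 212; radius_4 = 64; px0_5 = 184; py0_5 = 336; px2_6 = 476; py2_6 = 236; center_x_7 = 436; center_y_7 = 404; radius_7 = 56; center_x_8 = 280; center_y_8 = 512; radius_8 = 56; center_x_9 = 344; center_y_9 = 96; radius_9 = 80; px0_10 = 240; py0_10 = 320; px1_10 = 336; py1_10 = 436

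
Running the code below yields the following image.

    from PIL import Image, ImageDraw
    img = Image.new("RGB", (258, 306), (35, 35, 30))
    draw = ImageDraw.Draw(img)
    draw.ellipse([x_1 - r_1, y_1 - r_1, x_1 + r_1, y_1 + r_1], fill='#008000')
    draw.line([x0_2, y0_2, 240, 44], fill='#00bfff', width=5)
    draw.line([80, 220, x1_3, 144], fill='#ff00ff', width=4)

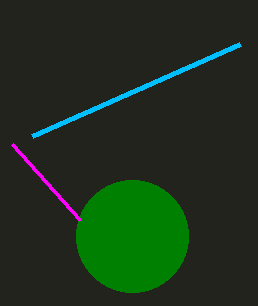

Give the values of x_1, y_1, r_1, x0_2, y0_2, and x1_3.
x_1 = 132
y_1 = 236
r_1 = 56
x0_2 = 32
y0_2 = 136
x1_3 = 12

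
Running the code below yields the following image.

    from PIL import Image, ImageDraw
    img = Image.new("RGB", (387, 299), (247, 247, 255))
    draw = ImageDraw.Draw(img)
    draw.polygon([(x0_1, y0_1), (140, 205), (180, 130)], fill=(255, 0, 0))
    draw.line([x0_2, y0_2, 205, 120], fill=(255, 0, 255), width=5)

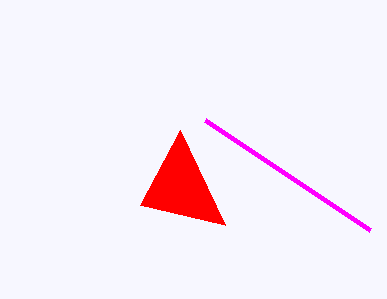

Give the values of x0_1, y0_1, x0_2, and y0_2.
x0_1 = 225
y0_1 = 225
x0_2 = 370
y0_2 = 230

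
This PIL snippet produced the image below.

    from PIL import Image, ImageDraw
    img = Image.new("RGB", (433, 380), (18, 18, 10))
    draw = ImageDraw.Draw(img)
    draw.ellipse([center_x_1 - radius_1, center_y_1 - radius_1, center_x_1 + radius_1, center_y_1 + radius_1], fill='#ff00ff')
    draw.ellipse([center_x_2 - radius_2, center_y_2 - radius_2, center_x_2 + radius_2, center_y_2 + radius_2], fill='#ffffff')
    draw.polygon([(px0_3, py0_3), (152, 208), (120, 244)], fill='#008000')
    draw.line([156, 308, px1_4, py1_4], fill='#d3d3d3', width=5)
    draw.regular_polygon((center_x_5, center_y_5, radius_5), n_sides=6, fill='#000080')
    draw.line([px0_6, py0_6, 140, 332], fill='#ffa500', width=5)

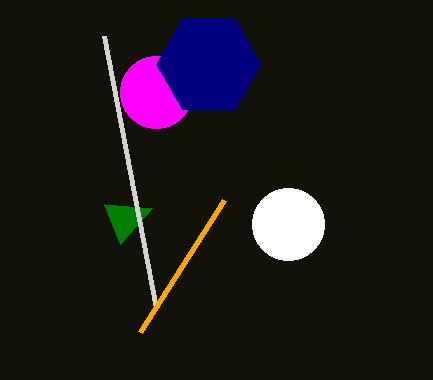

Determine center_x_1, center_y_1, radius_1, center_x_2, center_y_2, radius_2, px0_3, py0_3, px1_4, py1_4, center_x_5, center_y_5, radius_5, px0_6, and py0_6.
center_x_1 = 156
center_y_1 = 92
radius_1 = 36
center_x_2 = 288
center_y_2 = 224
radius_2 = 36
px0_3 = 104
py0_3 = 204
px1_4 = 104
py1_4 = 36
center_x_5 = 208
center_y_5 = 64
radius_5 = 52
px0_6 = 224
py0_6 = 200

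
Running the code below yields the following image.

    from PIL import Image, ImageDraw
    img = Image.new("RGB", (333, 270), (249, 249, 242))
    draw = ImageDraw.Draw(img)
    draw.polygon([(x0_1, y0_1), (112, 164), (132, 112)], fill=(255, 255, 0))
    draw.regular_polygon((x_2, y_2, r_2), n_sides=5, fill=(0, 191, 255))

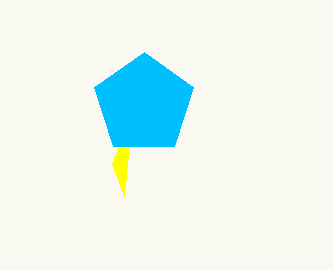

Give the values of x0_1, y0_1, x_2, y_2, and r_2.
x0_1 = 124, y0_1 = 196, x_2 = 144, y_2 = 104, r_2 = 52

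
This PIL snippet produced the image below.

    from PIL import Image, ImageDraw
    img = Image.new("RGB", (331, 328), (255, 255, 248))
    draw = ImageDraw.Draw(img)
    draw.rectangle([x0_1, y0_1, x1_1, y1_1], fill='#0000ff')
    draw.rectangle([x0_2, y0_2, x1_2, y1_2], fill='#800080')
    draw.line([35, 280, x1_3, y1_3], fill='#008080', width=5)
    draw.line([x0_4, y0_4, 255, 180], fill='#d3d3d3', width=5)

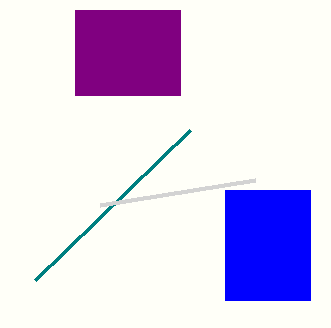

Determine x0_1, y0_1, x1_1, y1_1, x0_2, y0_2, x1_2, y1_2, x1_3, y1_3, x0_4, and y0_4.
x0_1 = 225
y0_1 = 190
x1_1 = 310
y1_1 = 300
x0_2 = 75
y0_2 = 10
x1_2 = 180
y1_2 = 95
x1_3 = 190
y1_3 = 130
x0_4 = 100
y0_4 = 205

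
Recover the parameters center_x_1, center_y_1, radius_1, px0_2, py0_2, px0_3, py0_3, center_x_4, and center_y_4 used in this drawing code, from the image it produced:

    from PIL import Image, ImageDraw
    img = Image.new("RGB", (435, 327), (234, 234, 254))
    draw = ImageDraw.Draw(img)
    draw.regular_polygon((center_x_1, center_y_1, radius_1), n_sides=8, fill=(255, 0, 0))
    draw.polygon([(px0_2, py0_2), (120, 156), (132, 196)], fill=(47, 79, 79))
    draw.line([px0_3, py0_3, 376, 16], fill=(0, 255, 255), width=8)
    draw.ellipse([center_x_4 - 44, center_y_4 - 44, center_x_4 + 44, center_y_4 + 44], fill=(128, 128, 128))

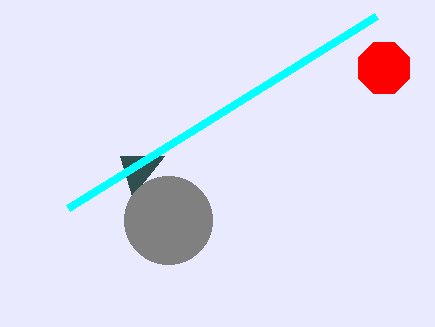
center_x_1 = 384
center_y_1 = 68
radius_1 = 28
px0_2 = 164
py0_2 = 156
px0_3 = 68
py0_3 = 208
center_x_4 = 168
center_y_4 = 220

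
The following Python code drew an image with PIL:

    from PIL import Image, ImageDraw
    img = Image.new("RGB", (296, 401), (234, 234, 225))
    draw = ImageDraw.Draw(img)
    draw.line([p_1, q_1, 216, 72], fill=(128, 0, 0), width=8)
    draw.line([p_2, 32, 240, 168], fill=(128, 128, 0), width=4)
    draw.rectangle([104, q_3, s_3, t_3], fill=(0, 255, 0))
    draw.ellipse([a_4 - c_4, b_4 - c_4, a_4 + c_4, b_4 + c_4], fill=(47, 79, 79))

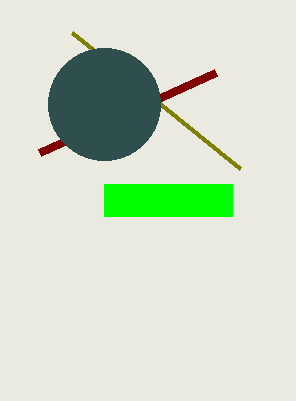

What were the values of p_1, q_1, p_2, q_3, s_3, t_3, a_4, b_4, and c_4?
p_1 = 40
q_1 = 152
p_2 = 72
q_3 = 184
s_3 = 232
t_3 = 216
a_4 = 104
b_4 = 104
c_4 = 56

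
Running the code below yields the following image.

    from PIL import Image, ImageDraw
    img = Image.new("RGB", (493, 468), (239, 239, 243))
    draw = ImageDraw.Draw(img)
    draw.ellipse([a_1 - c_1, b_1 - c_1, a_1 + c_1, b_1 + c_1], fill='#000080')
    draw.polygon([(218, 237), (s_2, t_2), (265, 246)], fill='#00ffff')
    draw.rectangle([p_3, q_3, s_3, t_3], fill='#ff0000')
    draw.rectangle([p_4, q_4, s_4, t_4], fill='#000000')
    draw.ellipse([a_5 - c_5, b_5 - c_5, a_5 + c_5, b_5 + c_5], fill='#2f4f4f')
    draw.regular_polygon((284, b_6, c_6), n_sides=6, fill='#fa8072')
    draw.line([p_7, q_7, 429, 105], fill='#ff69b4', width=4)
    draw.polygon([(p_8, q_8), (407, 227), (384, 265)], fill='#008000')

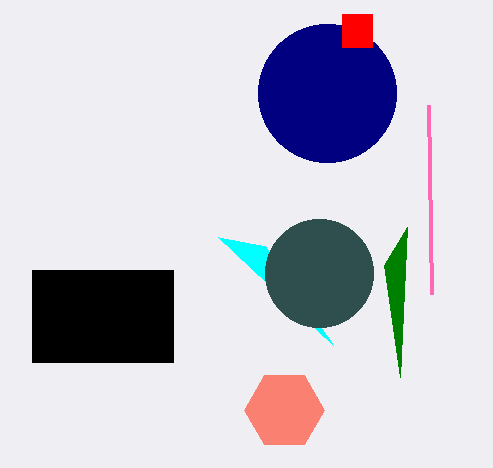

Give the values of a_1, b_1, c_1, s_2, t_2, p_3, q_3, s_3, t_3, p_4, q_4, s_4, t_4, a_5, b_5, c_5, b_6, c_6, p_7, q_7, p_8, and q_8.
a_1 = 327, b_1 = 93, c_1 = 69, s_2 = 333, t_2 = 345, p_3 = 342, q_3 = 14, s_3 = 372, t_3 = 47, p_4 = 32, q_4 = 270, s_4 = 173, t_4 = 362, a_5 = 319, b_5 = 273, c_5 = 54, b_6 = 410, c_6 = 40, p_7 = 432, q_7 = 294, p_8 = 400, q_8 = 377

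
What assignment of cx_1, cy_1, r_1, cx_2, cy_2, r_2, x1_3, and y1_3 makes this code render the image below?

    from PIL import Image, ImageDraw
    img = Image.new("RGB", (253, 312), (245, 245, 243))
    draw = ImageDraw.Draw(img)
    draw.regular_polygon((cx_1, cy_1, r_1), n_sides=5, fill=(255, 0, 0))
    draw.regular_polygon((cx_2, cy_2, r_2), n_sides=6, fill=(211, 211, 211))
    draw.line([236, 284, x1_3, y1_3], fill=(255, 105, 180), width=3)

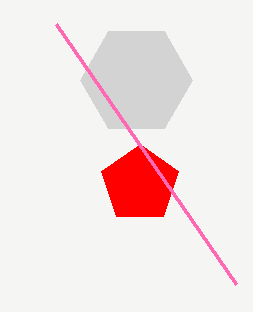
cx_1 = 140, cy_1 = 184, r_1 = 40, cx_2 = 136, cy_2 = 80, r_2 = 56, x1_3 = 56, y1_3 = 24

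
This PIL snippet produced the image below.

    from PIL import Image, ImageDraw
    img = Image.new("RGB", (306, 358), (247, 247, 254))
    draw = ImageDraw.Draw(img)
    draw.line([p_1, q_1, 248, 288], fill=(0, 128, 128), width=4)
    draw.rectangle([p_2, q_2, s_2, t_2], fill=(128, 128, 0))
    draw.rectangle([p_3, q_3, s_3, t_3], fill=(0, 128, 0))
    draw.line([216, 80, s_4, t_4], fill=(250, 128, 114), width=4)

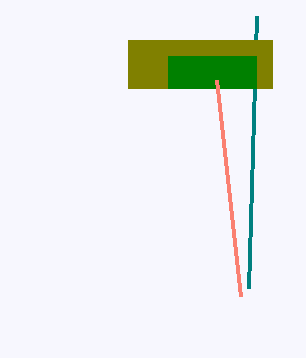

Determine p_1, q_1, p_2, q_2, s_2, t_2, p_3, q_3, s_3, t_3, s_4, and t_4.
p_1 = 256, q_1 = 16, p_2 = 128, q_2 = 40, s_2 = 272, t_2 = 88, p_3 = 168, q_3 = 56, s_3 = 256, t_3 = 88, s_4 = 240, t_4 = 296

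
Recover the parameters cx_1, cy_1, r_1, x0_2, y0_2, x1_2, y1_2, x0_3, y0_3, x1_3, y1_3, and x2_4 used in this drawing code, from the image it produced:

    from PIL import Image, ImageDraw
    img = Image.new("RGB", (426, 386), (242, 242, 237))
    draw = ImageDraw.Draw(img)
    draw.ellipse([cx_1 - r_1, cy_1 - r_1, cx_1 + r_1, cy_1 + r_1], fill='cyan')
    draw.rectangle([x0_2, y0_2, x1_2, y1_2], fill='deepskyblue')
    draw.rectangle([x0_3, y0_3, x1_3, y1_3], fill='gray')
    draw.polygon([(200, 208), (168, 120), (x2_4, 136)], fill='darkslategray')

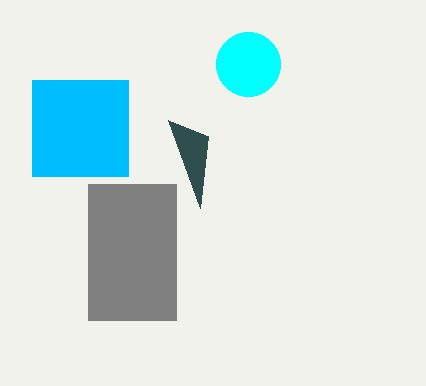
cx_1 = 248; cy_1 = 64; r_1 = 32; x0_2 = 32; y0_2 = 80; x1_2 = 128; y1_2 = 176; x0_3 = 88; y0_3 = 184; x1_3 = 176; y1_3 = 320; x2_4 = 208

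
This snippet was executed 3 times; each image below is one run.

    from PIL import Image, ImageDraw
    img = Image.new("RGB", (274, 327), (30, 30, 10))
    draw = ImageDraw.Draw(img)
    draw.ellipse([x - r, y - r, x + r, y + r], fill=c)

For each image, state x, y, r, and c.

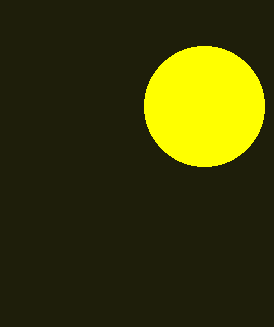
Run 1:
x = 204
y = 106
r = 60
c = 'yellow'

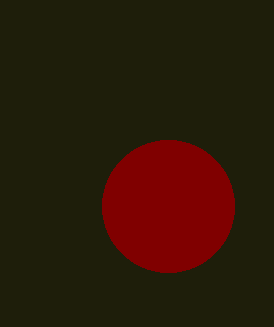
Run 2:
x = 168
y = 206
r = 66
c = 'maroon'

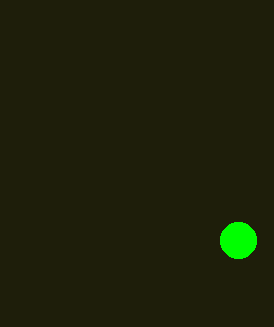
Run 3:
x = 238
y = 240
r = 18
c = 'lime'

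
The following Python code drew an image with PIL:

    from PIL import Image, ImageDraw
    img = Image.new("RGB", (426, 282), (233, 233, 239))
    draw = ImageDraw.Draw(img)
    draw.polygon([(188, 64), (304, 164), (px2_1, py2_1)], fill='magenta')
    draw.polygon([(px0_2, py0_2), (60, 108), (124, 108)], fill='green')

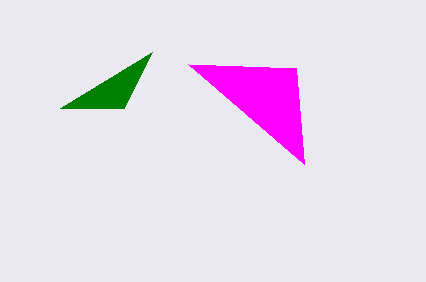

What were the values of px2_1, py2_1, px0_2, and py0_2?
px2_1 = 296
py2_1 = 68
px0_2 = 152
py0_2 = 52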